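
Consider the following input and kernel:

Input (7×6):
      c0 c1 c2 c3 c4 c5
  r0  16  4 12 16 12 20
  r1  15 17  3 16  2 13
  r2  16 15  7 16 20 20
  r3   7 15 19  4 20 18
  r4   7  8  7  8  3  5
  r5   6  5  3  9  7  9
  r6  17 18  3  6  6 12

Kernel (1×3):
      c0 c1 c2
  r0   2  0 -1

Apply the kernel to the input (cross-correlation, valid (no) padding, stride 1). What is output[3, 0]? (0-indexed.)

-5

The receptive field on the input at this output position is [7 15 19]. Elementwise product with the kernel and sum: 7·2 + 19·-1.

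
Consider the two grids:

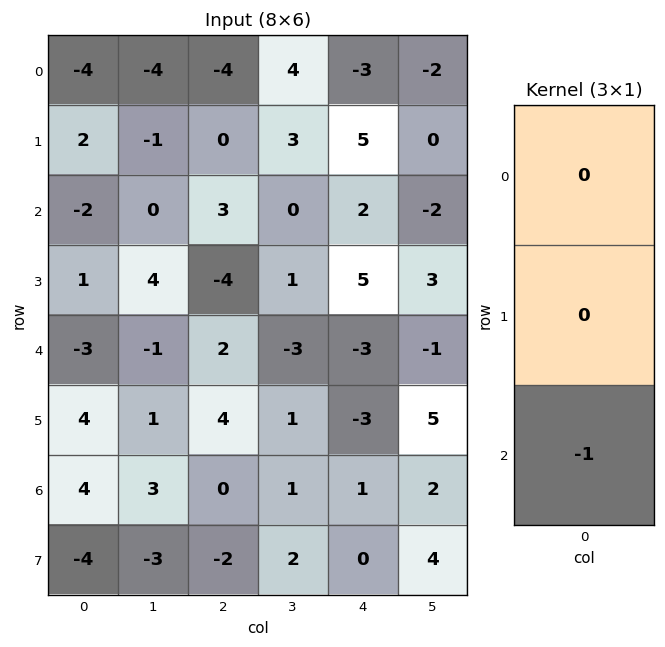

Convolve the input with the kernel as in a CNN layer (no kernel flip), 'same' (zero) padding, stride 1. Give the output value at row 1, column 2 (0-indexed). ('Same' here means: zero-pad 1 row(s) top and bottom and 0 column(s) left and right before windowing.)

-3

The receptive field on the zero-padded input at this output position is [-4 / 0 / 3]. Elementwise product with the kernel and sum: 3·-1.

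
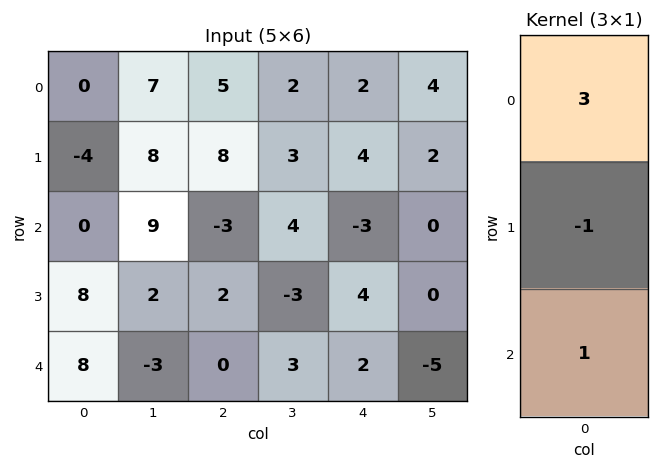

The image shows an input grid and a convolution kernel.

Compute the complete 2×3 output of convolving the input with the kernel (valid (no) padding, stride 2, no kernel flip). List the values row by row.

4 4 -1
0 -11 -11

Output[0,0]: The receptive field on the input at this output position is [0 / -4 / 0]. Elementwise product with the kernel and sum: 0·3 + -4·-1 + 0·1.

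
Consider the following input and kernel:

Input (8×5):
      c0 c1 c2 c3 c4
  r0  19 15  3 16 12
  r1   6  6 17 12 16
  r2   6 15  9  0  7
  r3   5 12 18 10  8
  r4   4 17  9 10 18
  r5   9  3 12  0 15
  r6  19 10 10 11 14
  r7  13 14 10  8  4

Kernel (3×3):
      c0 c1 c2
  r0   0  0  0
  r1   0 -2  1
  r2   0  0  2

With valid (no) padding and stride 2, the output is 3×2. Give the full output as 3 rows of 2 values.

23 6
12 24
26 43

Output[0,0]: The receptive field on the input at this output position is [19 15 3 / 6 6 17 / 6 15 9]. Elementwise product with the kernel and sum: 6·-2 + 17·1 + 9·2.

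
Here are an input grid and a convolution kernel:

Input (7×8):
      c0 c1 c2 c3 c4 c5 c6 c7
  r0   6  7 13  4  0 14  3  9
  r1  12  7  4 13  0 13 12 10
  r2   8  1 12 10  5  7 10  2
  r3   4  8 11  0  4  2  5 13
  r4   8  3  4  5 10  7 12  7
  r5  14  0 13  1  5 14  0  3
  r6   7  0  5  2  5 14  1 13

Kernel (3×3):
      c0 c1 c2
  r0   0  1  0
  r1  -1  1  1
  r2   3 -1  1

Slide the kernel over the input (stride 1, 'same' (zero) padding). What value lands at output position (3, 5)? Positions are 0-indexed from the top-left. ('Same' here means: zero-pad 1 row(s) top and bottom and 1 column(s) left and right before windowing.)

45

The receptive field on the zero-padded input at this output position is [5 7 10 / 4 2 5 / 10 7 12]. Elementwise product with the kernel and sum: 7·1 + 4·-1 + 2·1 + 5·1 + 10·3 + 7·-1 + 12·1.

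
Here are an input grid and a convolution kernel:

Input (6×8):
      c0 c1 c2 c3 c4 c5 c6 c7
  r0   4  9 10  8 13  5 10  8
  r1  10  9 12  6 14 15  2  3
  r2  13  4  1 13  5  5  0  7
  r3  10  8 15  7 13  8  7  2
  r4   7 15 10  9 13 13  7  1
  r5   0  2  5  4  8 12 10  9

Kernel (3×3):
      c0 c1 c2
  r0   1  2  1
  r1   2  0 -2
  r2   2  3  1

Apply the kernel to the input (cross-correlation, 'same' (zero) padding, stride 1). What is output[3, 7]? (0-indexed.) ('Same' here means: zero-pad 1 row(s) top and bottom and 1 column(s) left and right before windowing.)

45

The receptive field on the zero-padded input at this output position is [0 7 0 / 7 2 0 / 7 1 0]. Elementwise product with the kernel and sum: 0·1 + 7·2 + 0·1 + 7·2 + 0·-2 + 7·2 + 1·3 + 0·1.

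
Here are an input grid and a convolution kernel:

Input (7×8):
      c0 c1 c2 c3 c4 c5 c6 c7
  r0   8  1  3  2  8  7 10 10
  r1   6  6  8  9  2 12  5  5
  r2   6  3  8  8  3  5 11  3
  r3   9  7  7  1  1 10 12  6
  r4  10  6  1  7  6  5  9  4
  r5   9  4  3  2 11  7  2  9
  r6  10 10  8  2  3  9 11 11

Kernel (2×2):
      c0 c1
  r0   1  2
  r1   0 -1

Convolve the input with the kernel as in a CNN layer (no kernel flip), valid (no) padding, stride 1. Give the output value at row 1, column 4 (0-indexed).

21

The receptive field on the input at this output position is [2 12 / 3 5]. Elementwise product with the kernel and sum: 2·1 + 12·2 + 5·-1.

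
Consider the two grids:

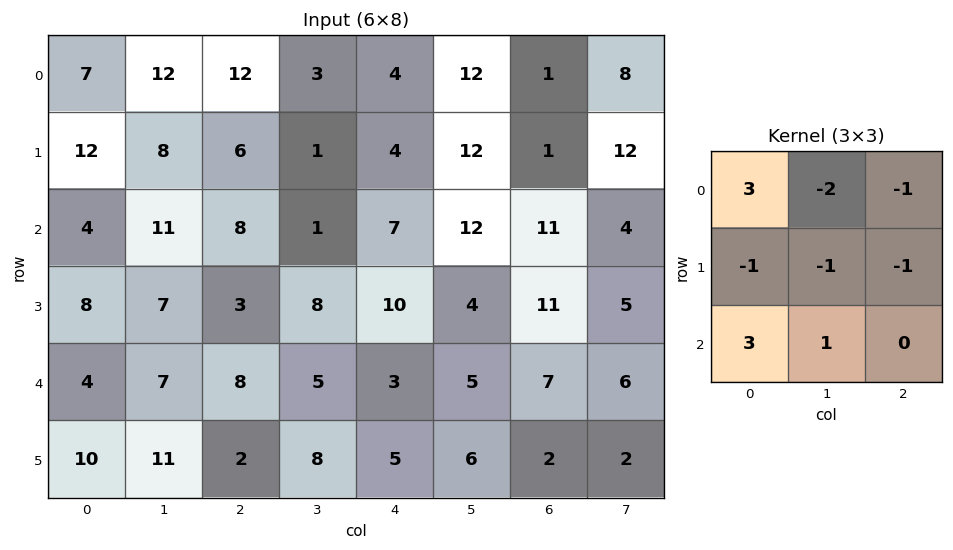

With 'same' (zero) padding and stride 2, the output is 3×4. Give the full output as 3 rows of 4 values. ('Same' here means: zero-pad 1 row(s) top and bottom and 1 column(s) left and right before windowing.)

Output[0,0]: The receptive field on the zero-padded input at this output position is [0 0 0 / 0 7 12 / 0 12 8]. Elementwise product with the kernel and sum: 0·3 + 0·-2 + 0·-1 + 0·-1 + 7·-1 + 12·-1 + 0·3 + 12·1.
Output[0,1]: The receptive field on the zero-padded input at this output position is [0 0 0 / 12 12 3 / 8 6 1]. Elementwise product with the kernel and sum: 0·3 + 0·-2 + 0·-1 + 12·-1 + 12·-1 + 3·-1 + 8·3 + 6·1.

-7 3 -12 16
-39 15 -3 18
-24 22 16 -13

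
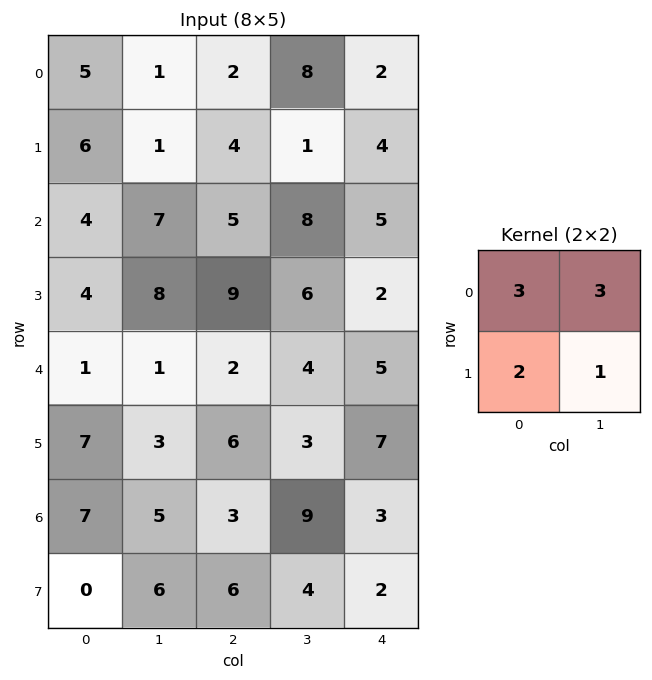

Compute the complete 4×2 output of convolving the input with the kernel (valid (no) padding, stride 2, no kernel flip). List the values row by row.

31 39
49 63
23 33
42 52

Output[0,0]: The receptive field on the input at this output position is [5 1 / 6 1]. Elementwise product with the kernel and sum: 5·3 + 1·3 + 6·2 + 1·1.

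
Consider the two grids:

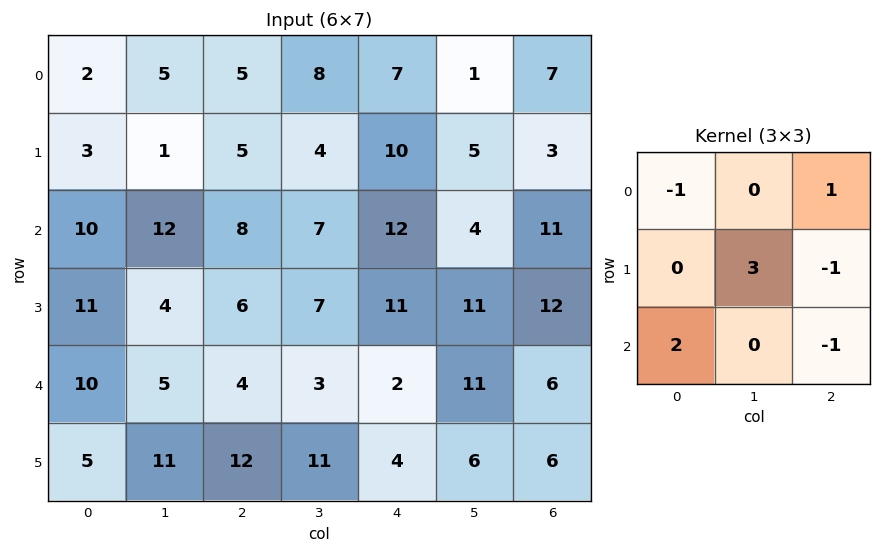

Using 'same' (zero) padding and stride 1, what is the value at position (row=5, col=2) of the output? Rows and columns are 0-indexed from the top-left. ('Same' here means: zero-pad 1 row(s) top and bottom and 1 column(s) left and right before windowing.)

The receptive field on the zero-padded input at this output position is [5 4 3 / 11 12 11 / 0 0 0]. Elementwise product with the kernel and sum: 5·-1 + 3·1 + 12·3 + 11·-1 + 0·2 + 0·-1.

23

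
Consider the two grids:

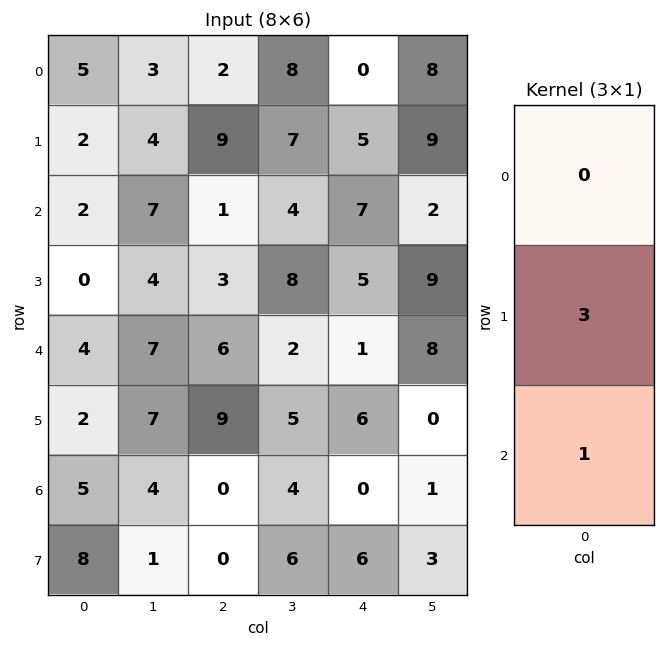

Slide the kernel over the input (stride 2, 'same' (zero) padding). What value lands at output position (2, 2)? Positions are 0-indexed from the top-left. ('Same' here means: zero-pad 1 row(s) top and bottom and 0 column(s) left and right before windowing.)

9

The receptive field on the zero-padded input at this output position is [5 / 1 / 6]. Elementwise product with the kernel and sum: 1·3 + 6·1.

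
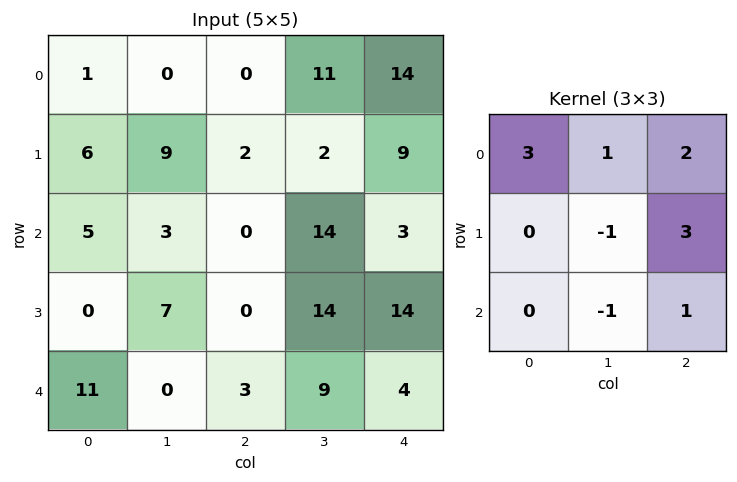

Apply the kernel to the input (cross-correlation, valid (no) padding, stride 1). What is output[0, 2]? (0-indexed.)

53

The receptive field on the input at this output position is [0 11 14 / 2 2 9 / 0 14 3]. Elementwise product with the kernel and sum: 0·3 + 11·1 + 14·2 + 2·-1 + 9·3 + 14·-1 + 3·1.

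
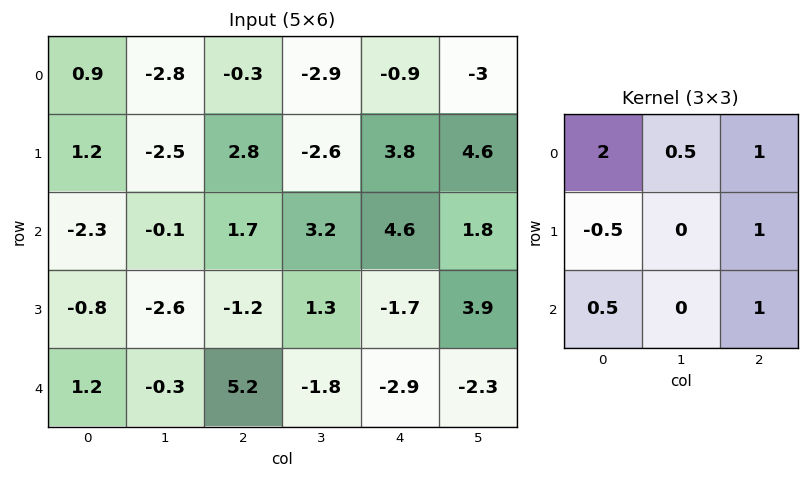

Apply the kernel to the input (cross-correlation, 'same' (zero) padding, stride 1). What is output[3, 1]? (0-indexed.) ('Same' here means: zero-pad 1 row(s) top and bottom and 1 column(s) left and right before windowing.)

The receptive field on the zero-padded input at this output position is [-2.3 -0.1 1.7 / -0.8 -2.6 -1.2 / 1.2 -0.3 5.2]. Elementwise product with the kernel and sum: -2.3·2 + -0.1·0.5 + 1.7·1 + -0.8·-0.5 + -1.2·1 + 1.2·0.5 + 5.2·1.

2.05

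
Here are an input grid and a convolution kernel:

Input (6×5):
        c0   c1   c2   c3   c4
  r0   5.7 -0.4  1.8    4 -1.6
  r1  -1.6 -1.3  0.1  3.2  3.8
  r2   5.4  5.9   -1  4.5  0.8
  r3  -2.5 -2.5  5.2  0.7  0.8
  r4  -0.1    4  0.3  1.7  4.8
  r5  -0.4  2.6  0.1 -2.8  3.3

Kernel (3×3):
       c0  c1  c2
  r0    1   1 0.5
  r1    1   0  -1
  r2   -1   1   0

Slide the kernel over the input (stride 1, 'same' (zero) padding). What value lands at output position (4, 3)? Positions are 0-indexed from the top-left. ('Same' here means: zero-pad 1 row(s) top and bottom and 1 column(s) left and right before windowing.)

-1.1

The receptive field on the zero-padded input at this output position is [5.2 0.7 0.8 / 0.3 1.7 4.8 / 0.1 -2.8 3.3]. Elementwise product with the kernel and sum: 5.2·1 + 0.7·1 + 0.8·0.5 + 0.3·1 + 4.8·-1 + 0.1·-1 + -2.8·1.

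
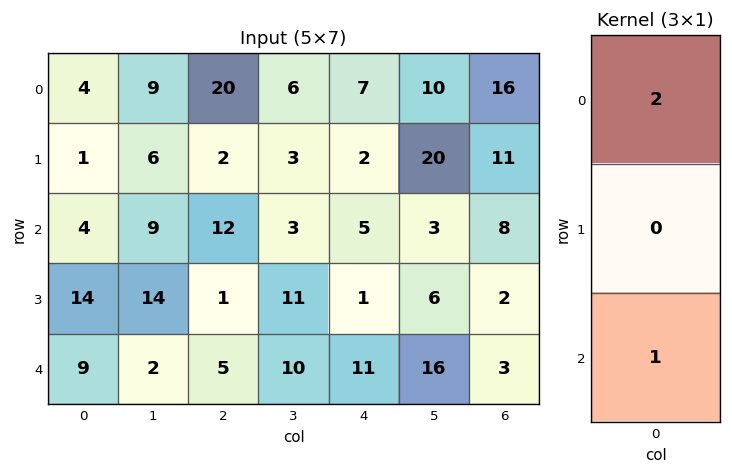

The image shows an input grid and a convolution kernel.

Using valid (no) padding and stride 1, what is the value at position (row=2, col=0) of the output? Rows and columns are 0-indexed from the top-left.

17

The receptive field on the input at this output position is [4 / 14 / 9]. Elementwise product with the kernel and sum: 4·2 + 9·1.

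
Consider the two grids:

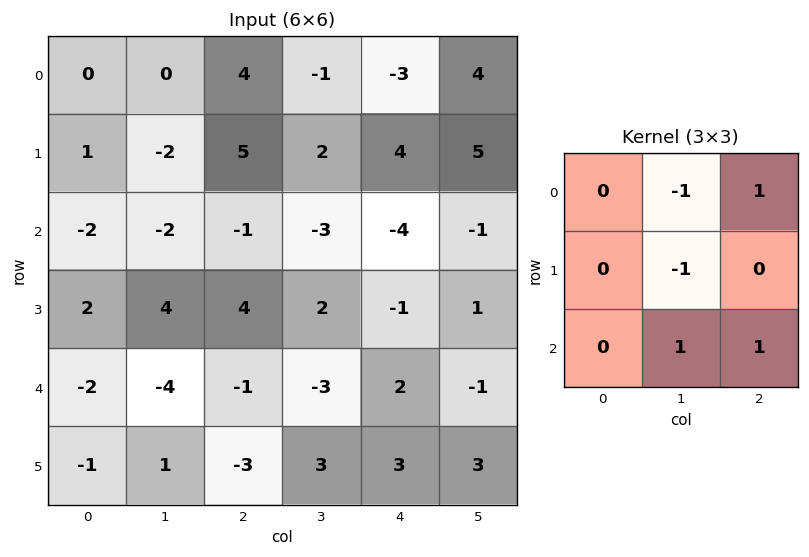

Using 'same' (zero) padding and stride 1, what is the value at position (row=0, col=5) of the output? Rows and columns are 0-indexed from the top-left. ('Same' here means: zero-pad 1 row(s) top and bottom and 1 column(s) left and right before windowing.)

1

The receptive field on the zero-padded input at this output position is [0 0 0 / -3 4 0 / 4 5 0]. Elementwise product with the kernel and sum: 0·-1 + 0·1 + 4·-1 + 5·1 + 0·1.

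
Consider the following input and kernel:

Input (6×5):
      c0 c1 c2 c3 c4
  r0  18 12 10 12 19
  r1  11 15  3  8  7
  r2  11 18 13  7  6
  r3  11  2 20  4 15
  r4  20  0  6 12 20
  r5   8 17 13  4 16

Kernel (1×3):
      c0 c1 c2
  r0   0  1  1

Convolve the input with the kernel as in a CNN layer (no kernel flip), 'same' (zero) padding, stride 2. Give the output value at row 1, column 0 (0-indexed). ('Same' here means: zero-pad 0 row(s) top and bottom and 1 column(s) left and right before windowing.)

29

The receptive field on the zero-padded input at this output position is [0 11 18]. Elementwise product with the kernel and sum: 11·1 + 18·1.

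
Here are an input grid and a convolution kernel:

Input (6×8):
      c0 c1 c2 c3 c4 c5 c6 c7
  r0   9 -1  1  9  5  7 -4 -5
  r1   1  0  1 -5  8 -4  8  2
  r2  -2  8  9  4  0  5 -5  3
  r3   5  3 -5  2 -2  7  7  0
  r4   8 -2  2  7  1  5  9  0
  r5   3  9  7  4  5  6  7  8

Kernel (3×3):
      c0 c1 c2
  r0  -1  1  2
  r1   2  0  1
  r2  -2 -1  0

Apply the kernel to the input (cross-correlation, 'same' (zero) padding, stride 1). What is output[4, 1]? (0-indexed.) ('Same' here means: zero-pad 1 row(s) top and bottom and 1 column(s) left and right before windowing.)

-9

The receptive field on the zero-padded input at this output position is [5 3 -5 / 8 -2 2 / 3 9 7]. Elementwise product with the kernel and sum: 5·-1 + 3·1 + -5·2 + 8·2 + 2·1 + 3·-2 + 9·-1.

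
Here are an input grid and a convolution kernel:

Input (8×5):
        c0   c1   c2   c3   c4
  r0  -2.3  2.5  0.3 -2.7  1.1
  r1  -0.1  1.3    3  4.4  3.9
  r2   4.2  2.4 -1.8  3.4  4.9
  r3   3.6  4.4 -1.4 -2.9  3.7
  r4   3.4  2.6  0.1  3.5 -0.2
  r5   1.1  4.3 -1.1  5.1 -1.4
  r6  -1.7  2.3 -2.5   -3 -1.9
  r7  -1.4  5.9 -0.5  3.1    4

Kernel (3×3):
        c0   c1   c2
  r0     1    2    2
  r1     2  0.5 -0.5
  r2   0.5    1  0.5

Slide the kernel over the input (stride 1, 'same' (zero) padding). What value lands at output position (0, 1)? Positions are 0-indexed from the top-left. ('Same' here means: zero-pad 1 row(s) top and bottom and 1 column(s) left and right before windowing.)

The receptive field on the zero-padded input at this output position is [0 0 0 / -2.3 2.5 0.3 / -0.1 1.3 3]. Elementwise product with the kernel and sum: 0·1 + 0·2 + 0·2 + -2.3·2 + 2.5·0.5 + 0.3·-0.5 + -0.1·0.5 + 1.3·1 + 3·0.5.

-0.75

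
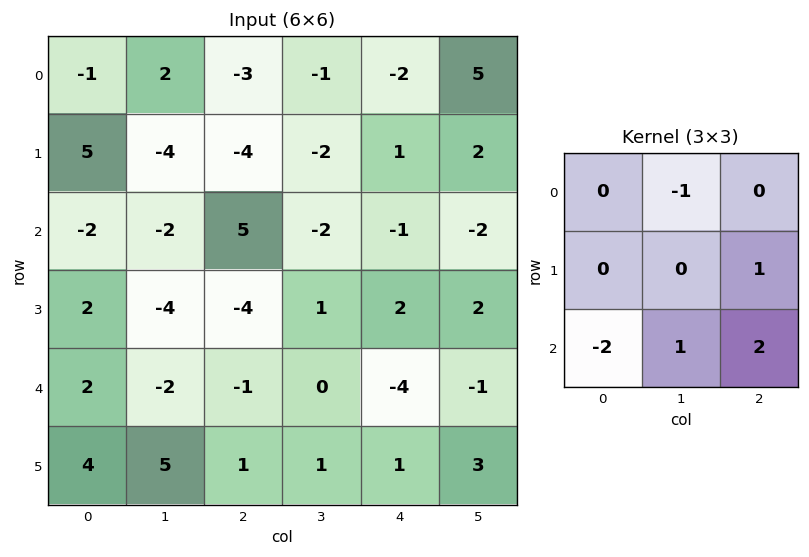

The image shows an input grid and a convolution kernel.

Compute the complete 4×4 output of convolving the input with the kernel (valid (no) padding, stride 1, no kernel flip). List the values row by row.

6 6 -12 3
-7 8 14 1
-10 -1 -2 -3
2 -3 -4 2

Output[0,0]: The receptive field on the input at this output position is [-1 2 -3 / 5 -4 -4 / -2 -2 5]. Elementwise product with the kernel and sum: 2·-1 + -4·1 + -2·-2 + -2·1 + 5·2.
Output[0,1]: The receptive field on the input at this output position is [2 -3 -1 / -4 -4 -2 / -2 5 -2]. Elementwise product with the kernel and sum: -3·-1 + -2·1 + -2·-2 + 5·1 + -2·2.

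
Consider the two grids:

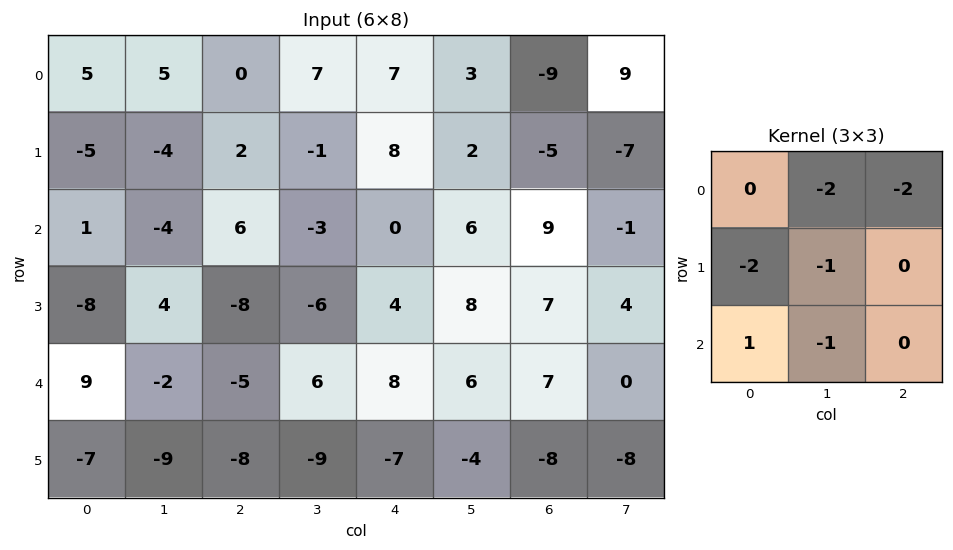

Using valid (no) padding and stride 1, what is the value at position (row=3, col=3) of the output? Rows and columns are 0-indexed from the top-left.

The receptive field on the input at this output position is [-6 4 8 / 6 8 6 / -9 -7 -4]. Elementwise product with the kernel and sum: 4·-2 + 8·-2 + 6·-2 + 8·-1 + -9·1 + -7·-1.

-46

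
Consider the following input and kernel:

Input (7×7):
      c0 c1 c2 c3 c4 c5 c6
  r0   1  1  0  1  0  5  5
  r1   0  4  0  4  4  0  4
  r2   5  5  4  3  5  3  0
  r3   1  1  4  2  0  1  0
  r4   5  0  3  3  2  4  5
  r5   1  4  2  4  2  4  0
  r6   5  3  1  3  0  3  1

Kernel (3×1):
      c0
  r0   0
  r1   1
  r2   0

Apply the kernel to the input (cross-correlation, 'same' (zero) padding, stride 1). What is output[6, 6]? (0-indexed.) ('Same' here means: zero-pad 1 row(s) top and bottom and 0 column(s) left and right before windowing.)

The receptive field on the zero-padded input at this output position is [0 / 1 / 0]. Elementwise product with the kernel and sum: 1·1.

1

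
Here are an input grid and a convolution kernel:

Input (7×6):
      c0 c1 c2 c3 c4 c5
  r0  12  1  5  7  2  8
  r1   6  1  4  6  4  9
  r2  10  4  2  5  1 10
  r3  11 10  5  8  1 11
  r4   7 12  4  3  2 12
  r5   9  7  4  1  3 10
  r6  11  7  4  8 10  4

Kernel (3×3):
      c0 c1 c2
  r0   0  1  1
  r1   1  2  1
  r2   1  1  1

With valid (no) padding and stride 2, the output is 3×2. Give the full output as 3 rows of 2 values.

34 37
65 37
65 36

Output[0,0]: The receptive field on the input at this output position is [12 1 5 / 6 1 4 / 10 4 2]. Elementwise product with the kernel and sum: 1·1 + 5·1 + 6·1 + 1·2 + 4·1 + 10·1 + 4·1 + 2·1.
Output[0,1]: The receptive field on the input at this output position is [5 7 2 / 4 6 4 / 2 5 1]. Elementwise product with the kernel and sum: 7·1 + 2·1 + 4·1 + 6·2 + 4·1 + 2·1 + 5·1 + 1·1.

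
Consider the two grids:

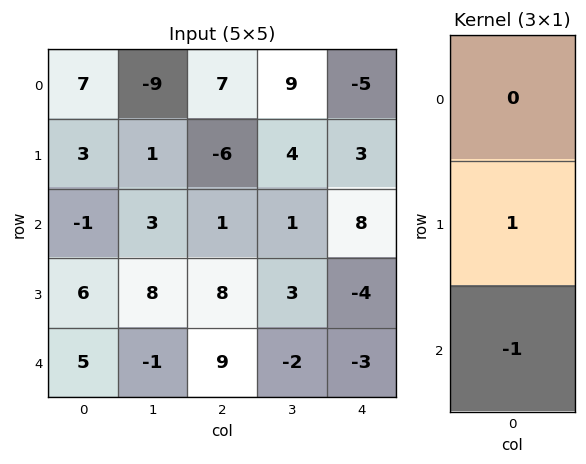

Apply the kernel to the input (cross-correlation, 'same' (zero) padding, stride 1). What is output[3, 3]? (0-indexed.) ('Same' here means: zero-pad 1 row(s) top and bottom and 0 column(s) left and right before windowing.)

5

The receptive field on the zero-padded input at this output position is [1 / 3 / -2]. Elementwise product with the kernel and sum: 3·1 + -2·-1.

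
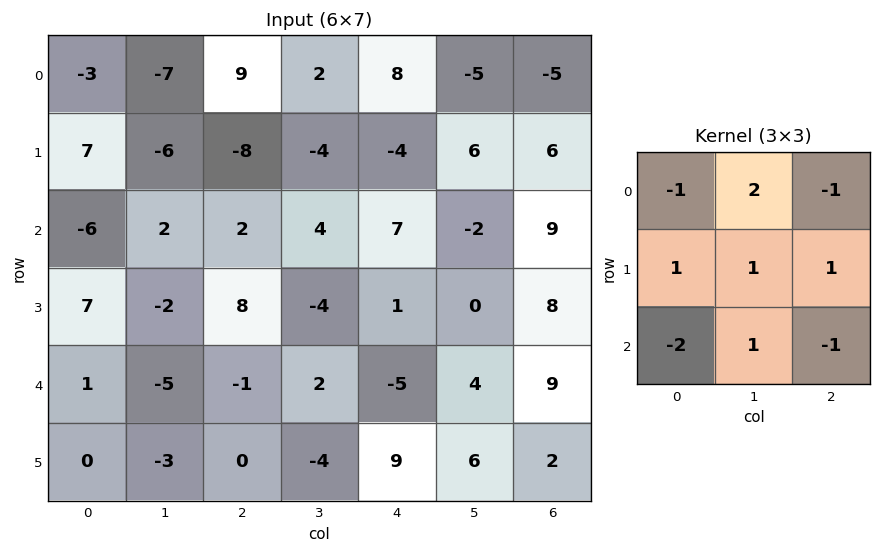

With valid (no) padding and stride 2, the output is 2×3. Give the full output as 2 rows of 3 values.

Output[0,0]: The receptive field on the input at this output position is [-3 -7 9 / 7 -6 -8 / -6 2 2]. Elementwise product with the kernel and sum: -3·-1 + -7·2 + 9·-1 + 7·1 + -6·1 + -8·1 + -6·-2 + 2·1 + 2·-1.
Output[0,1]: The receptive field on the input at this output position is [9 2 8 / -8 -4 -4 / 2 4 7]. Elementwise product with the kernel and sum: 9·-1 + 2·2 + 8·-1 + -8·1 + -4·1 + -4·1 + 2·-2 + 4·1 + 7·-1.

-15 -36 -30
15 13 -6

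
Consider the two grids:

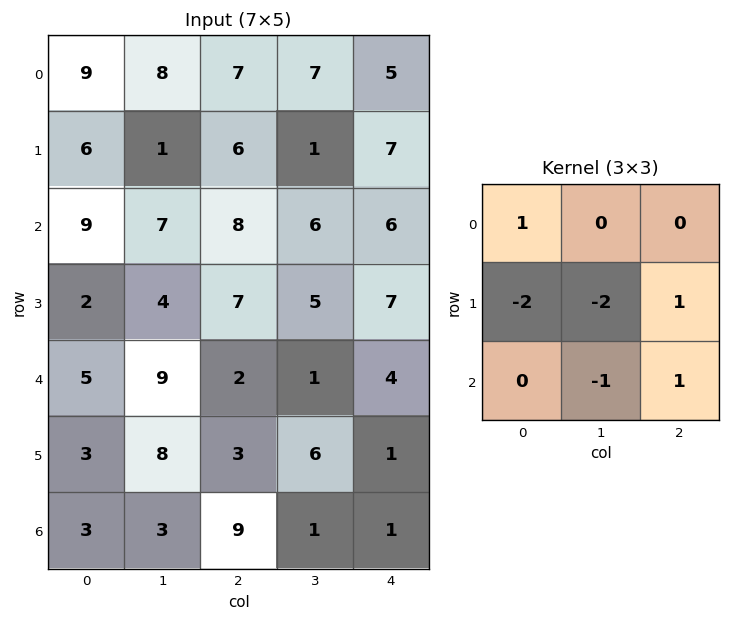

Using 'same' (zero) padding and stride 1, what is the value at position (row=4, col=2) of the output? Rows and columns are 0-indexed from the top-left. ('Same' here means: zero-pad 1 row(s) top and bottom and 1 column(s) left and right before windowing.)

-14

The receptive field on the zero-padded input at this output position is [4 7 5 / 9 2 1 / 8 3 6]. Elementwise product with the kernel and sum: 4·1 + 9·-2 + 2·-2 + 1·1 + 3·-1 + 6·1.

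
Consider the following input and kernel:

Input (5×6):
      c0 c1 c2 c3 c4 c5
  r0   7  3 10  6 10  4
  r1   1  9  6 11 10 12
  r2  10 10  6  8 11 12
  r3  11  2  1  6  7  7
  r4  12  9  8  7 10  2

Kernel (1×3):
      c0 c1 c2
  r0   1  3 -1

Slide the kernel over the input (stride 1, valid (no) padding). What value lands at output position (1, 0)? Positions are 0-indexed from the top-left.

22

The receptive field on the input at this output position is [1 9 6]. Elementwise product with the kernel and sum: 1·1 + 9·3 + 6·-1.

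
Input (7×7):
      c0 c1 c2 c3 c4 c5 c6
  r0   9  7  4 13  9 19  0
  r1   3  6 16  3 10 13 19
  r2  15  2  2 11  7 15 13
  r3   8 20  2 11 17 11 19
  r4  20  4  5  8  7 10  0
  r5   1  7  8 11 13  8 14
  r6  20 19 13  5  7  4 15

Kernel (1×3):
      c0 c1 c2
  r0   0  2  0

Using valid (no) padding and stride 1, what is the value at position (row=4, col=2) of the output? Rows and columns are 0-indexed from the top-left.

16

The receptive field on the input at this output position is [5 8 7]. Elementwise product with the kernel and sum: 8·2.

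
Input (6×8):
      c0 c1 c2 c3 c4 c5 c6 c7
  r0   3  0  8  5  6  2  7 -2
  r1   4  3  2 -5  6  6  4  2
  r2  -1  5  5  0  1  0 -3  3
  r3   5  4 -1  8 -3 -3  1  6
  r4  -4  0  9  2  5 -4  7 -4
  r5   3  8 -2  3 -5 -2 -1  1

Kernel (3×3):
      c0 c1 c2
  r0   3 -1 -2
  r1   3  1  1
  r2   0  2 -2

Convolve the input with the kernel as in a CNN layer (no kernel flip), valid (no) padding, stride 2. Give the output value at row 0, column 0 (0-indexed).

10

The receptive field on the input at this output position is [3 0 8 / 4 3 2 / -1 5 5]. Elementwise product with the kernel and sum: 3·3 + 0·-1 + 8·-2 + 4·3 + 3·1 + 2·1 + 5·2 + 5·-2.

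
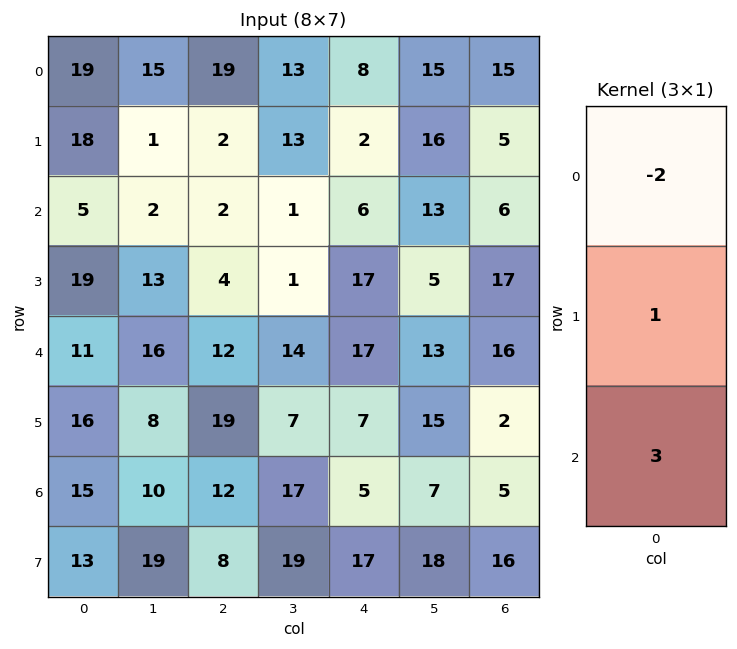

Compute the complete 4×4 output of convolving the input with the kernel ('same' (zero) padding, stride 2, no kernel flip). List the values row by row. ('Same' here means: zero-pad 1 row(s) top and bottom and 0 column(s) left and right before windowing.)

Output[0,0]: The receptive field on the zero-padded input at this output position is [0 / 19 / 18]. Elementwise product with the kernel and sum: 0·-2 + 19·1 + 18·3.
Output[0,1]: The receptive field on the zero-padded input at this output position is [0 / 19 / 2]. Elementwise product with the kernel and sum: 0·-2 + 19·1 + 2·3.

73 25 14 30
26 10 53 47
21 61 4 -12
22 -2 42 49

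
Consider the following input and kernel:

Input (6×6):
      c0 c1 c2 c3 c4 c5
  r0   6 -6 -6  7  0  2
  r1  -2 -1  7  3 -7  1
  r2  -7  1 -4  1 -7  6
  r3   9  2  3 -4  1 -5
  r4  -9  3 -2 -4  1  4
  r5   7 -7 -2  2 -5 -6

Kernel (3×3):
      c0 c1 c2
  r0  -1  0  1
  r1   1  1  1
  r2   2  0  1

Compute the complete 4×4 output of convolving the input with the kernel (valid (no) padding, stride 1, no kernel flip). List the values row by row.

Output[0,0]: The receptive field on the input at this output position is [6 -6 -6 / -2 -1 7 / -7 1 -4]. Elementwise product with the kernel and sum: 6·-1 + -6·1 + -2·1 + -1·1 + 7·1 + -7·2 + -4·1.

-26 25 -6 0
20 2 -17 -15
-3 3 -6 -7
-2 -21 -16 -2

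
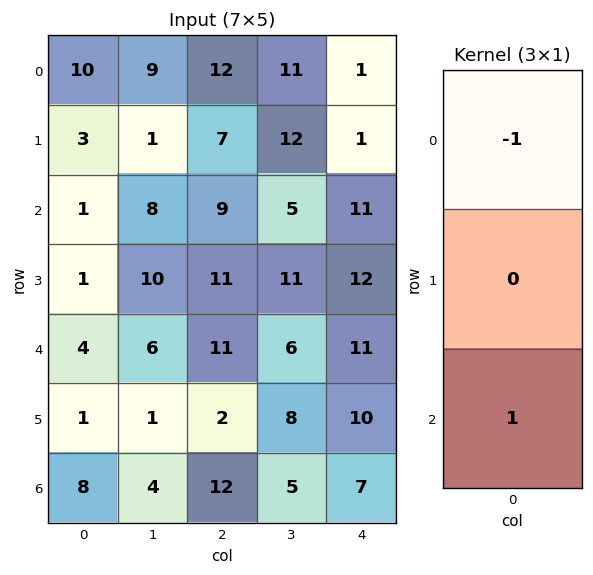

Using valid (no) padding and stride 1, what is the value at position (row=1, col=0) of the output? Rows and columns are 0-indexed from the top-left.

-2

The receptive field on the input at this output position is [3 / 1 / 1]. Elementwise product with the kernel and sum: 3·-1 + 1·1.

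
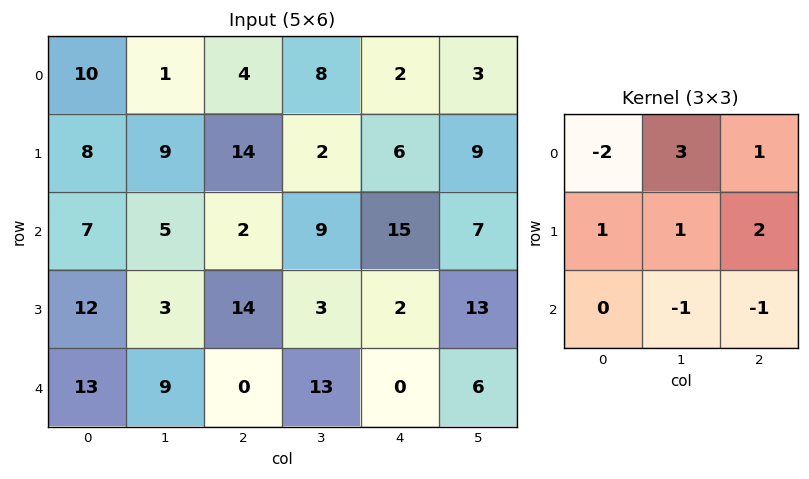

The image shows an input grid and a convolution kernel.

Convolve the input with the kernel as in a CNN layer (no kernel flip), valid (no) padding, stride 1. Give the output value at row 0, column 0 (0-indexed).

The receptive field on the input at this output position is [10 1 4 / 8 9 14 / 7 5 2]. Elementwise product with the kernel and sum: 10·-2 + 1·3 + 4·1 + 8·1 + 9·1 + 14·2 + 5·-1 + 2·-1.

25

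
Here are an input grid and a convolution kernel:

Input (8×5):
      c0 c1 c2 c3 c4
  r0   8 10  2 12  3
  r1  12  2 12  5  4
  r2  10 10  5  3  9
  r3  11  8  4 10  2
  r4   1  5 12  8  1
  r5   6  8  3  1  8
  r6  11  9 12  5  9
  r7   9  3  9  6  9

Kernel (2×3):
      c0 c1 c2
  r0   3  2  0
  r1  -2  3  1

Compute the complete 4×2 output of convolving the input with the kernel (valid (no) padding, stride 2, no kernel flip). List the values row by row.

38 25
56 45
28 57
51 55

Output[0,0]: The receptive field on the input at this output position is [8 10 2 / 12 2 12]. Elementwise product with the kernel and sum: 8·3 + 10·2 + 12·-2 + 2·3 + 12·1.
Output[0,1]: The receptive field on the input at this output position is [2 12 3 / 12 5 4]. Elementwise product with the kernel and sum: 2·3 + 12·2 + 12·-2 + 5·3 + 4·1.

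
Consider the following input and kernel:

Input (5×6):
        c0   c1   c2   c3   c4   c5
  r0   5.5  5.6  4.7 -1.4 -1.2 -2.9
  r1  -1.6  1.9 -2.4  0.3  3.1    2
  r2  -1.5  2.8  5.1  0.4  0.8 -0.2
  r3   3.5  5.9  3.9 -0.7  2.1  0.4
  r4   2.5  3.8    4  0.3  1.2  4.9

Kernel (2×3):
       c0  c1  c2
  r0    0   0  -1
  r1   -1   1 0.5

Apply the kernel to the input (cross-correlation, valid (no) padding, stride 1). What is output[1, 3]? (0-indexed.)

The receptive field on the input at this output position is [0.3 3.1 2 / 0.4 0.8 -0.2]. Elementwise product with the kernel and sum: 2·-1 + 0.4·-1 + 0.8·1 + -0.2·0.5.

-1.7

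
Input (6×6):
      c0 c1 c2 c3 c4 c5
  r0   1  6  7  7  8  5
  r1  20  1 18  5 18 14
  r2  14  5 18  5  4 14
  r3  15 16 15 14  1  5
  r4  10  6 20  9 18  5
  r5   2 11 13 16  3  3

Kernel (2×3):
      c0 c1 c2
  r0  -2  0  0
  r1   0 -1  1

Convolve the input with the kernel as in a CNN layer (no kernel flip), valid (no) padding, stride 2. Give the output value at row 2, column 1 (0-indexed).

-53

The receptive field on the input at this output position is [20 9 18 / 13 16 3]. Elementwise product with the kernel and sum: 20·-2 + 16·-1 + 3·1.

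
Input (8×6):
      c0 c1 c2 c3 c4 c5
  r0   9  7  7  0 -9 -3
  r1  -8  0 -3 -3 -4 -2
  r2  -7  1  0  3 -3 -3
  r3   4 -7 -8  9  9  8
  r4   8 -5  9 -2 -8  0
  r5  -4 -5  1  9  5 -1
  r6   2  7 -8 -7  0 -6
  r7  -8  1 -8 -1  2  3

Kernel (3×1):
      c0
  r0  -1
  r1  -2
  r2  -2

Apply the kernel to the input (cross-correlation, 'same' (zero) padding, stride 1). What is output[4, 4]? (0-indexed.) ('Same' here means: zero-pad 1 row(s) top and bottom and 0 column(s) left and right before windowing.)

The receptive field on the zero-padded input at this output position is [9 / -8 / 5]. Elementwise product with the kernel and sum: 9·-1 + -8·-2 + 5·-2.

-3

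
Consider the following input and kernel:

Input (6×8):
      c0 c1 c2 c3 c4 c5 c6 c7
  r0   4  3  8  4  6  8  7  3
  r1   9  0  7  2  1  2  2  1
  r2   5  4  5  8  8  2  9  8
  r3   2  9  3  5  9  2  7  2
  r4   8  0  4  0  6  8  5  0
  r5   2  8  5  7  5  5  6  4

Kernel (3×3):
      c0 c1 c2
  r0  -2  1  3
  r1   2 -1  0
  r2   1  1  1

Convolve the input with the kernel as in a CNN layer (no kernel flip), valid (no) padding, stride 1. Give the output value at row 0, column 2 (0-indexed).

39

The receptive field on the input at this output position is [8 4 6 / 7 2 1 / 5 8 8]. Elementwise product with the kernel and sum: 8·-2 + 4·1 + 6·3 + 7·2 + 2·-1 + 5·1 + 8·1 + 8·1.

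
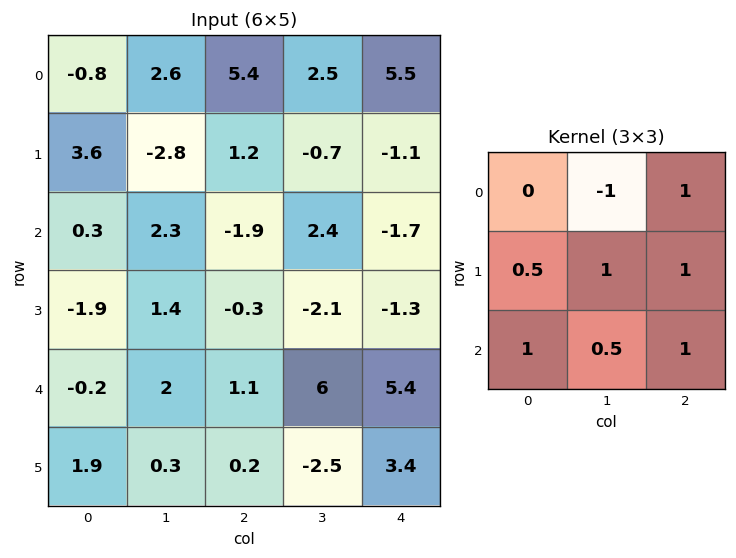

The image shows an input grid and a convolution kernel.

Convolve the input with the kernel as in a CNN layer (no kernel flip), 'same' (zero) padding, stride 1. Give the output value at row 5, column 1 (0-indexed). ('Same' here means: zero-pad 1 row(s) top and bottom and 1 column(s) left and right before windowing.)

The receptive field on the zero-padded input at this output position is [-0.2 2 1.1 / 1.9 0.3 0.2 / 0 0 0]. Elementwise product with the kernel and sum: 2·-1 + 1.1·1 + 1.9·0.5 + 0.3·1 + 0.2·1 + 0·1 + 0·0.5 + 0·1.

0.55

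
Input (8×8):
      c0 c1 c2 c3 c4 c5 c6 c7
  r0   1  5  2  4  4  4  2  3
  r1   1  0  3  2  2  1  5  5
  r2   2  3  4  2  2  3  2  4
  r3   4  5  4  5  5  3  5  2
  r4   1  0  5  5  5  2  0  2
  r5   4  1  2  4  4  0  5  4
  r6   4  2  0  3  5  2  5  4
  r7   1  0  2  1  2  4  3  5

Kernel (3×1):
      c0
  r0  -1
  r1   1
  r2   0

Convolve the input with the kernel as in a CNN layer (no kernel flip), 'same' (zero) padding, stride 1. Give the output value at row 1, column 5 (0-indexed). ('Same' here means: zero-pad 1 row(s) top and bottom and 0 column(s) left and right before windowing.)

The receptive field on the zero-padded input at this output position is [4 / 1 / 3]. Elementwise product with the kernel and sum: 4·-1 + 1·1.

-3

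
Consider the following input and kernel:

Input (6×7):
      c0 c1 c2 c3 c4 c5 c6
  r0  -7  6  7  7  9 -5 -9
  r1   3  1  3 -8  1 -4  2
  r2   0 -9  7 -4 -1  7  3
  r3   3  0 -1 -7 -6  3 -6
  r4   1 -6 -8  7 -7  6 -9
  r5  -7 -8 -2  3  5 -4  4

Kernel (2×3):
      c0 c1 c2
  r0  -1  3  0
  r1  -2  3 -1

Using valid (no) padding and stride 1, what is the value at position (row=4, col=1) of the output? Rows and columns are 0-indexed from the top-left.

-11

The receptive field on the input at this output position is [-6 -8 7 / -8 -2 3]. Elementwise product with the kernel and sum: -6·-1 + -8·3 + -8·-2 + -2·3 + 3·-1.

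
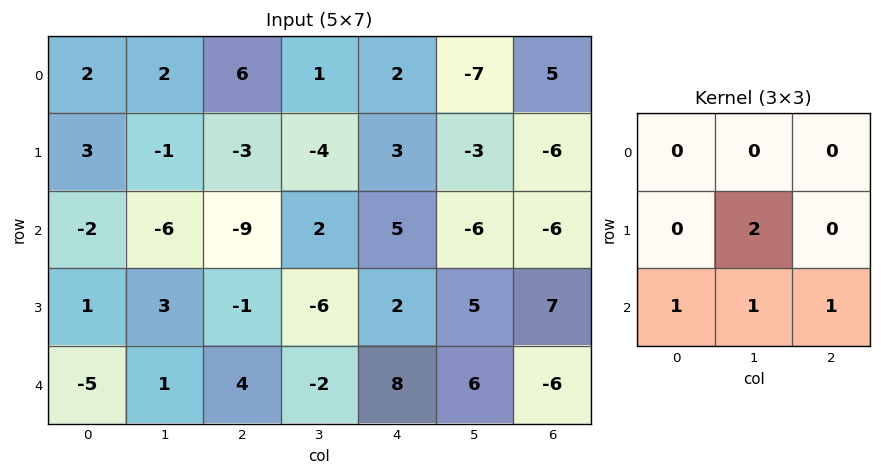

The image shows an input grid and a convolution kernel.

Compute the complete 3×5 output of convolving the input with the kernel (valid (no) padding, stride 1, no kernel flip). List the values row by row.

Output[0,0]: The receptive field on the input at this output position is [2 2 6 / 3 -1 -3 / -2 -6 -9]. Elementwise product with the kernel and sum: -1·2 + -2·1 + -6·1 + -9·1.
Output[0,1]: The receptive field on the input at this output position is [2 6 1 / -1 -3 -4 / -6 -9 2]. Elementwise product with the kernel and sum: -3·2 + -6·1 + -9·1 + 2·1.

-19 -19 -10 7 -13
-9 -22 -1 11 2
6 1 -2 16 18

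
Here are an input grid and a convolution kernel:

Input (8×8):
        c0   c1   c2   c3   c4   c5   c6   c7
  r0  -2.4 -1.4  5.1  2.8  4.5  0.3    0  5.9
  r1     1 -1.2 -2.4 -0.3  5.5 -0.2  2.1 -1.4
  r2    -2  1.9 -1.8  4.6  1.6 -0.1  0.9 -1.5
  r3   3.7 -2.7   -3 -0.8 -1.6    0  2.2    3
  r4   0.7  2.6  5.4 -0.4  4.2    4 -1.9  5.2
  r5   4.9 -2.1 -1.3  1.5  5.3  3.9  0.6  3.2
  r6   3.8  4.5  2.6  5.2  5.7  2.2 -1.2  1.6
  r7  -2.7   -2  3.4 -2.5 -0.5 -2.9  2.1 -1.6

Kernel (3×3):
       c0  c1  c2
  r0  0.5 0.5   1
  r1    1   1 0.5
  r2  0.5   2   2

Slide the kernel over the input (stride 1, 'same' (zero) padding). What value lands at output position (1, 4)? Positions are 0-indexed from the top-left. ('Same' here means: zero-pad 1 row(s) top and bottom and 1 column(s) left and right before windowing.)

The receptive field on the zero-padded input at this output position is [2.8 4.5 0.3 / -0.3 5.5 -0.2 / 4.6 1.6 -0.1]. Elementwise product with the kernel and sum: 2.8·0.5 + 4.5·0.5 + 0.3·1 + -0.3·1 + 5.5·1 + -0.2·0.5 + 4.6·0.5 + 1.6·2 + -0.1·2.

14.35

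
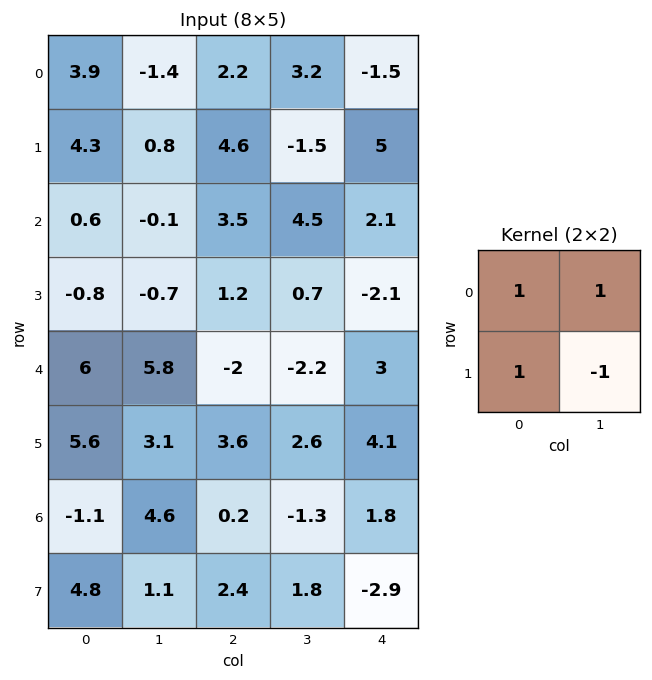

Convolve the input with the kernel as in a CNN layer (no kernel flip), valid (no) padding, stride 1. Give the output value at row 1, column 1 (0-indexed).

1.8

The receptive field on the input at this output position is [0.8 4.6 / -0.1 3.5]. Elementwise product with the kernel and sum: 0.8·1 + 4.6·1 + -0.1·1 + 3.5·-1.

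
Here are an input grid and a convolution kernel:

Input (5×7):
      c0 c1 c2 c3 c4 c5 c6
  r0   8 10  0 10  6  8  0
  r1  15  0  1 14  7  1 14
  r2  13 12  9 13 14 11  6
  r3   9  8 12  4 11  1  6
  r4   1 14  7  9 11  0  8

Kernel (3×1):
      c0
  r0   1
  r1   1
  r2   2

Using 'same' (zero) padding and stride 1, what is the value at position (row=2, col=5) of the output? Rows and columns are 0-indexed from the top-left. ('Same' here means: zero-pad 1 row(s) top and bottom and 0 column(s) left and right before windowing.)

14

The receptive field on the zero-padded input at this output position is [1 / 11 / 1]. Elementwise product with the kernel and sum: 1·1 + 11·1 + 1·2.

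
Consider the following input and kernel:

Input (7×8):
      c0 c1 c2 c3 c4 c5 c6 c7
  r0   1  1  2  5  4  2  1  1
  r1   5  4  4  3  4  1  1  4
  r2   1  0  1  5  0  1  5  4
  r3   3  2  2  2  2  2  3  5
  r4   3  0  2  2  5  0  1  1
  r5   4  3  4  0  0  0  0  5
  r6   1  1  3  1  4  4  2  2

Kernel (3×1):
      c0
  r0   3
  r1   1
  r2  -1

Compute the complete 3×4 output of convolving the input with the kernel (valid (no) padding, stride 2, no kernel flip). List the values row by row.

7 9 16 -1
3 3 -3 17
12 7 11 1

Output[0,0]: The receptive field on the input at this output position is [1 / 5 / 1]. Elementwise product with the kernel and sum: 1·3 + 5·1 + 1·-1.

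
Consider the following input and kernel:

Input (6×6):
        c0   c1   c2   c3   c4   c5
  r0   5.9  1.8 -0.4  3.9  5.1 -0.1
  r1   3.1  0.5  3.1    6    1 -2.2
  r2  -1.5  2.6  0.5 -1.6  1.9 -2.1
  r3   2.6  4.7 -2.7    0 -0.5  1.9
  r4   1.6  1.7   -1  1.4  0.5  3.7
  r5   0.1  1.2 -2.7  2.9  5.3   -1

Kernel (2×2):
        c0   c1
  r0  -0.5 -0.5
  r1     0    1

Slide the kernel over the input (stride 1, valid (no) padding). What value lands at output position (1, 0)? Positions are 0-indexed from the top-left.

0.8

The receptive field on the input at this output position is [3.1 0.5 / -1.5 2.6]. Elementwise product with the kernel and sum: 3.1·-0.5 + 0.5·-0.5 + 2.6·1.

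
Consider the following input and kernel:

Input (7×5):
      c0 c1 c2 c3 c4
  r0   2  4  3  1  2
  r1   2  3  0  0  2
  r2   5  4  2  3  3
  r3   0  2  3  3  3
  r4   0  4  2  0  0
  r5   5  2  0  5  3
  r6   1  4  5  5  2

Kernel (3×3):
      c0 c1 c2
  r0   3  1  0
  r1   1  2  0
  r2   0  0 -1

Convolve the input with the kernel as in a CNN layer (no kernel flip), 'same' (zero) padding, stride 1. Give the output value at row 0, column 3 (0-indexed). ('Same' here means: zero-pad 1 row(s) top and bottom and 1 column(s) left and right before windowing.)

3

The receptive field on the zero-padded input at this output position is [0 0 0 / 3 1 2 / 0 0 2]. Elementwise product with the kernel and sum: 0·3 + 0·1 + 3·1 + 1·2 + 2·-1.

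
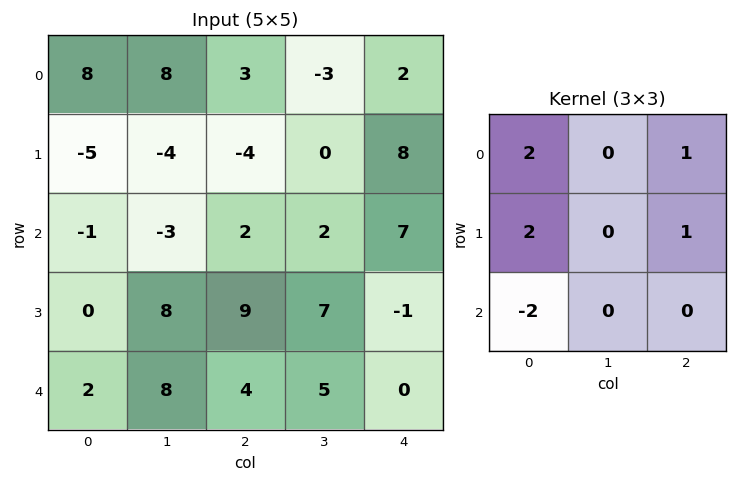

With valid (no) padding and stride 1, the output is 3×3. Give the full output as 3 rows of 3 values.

7 11 4
-14 -28 -7
5 3 20

Output[0,0]: The receptive field on the input at this output position is [8 8 3 / -5 -4 -4 / -1 -3 2]. Elementwise product with the kernel and sum: 8·2 + 3·1 + -5·2 + -4·1 + -1·-2.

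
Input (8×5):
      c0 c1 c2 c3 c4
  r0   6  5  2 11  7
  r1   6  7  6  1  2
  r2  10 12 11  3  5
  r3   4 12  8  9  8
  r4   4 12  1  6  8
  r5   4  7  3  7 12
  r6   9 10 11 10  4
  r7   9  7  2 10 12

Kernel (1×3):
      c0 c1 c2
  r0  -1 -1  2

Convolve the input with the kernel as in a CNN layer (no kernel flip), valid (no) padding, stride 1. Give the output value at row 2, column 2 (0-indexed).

The receptive field on the input at this output position is [11 3 5]. Elementwise product with the kernel and sum: 11·-1 + 3·-1 + 5·2.

-4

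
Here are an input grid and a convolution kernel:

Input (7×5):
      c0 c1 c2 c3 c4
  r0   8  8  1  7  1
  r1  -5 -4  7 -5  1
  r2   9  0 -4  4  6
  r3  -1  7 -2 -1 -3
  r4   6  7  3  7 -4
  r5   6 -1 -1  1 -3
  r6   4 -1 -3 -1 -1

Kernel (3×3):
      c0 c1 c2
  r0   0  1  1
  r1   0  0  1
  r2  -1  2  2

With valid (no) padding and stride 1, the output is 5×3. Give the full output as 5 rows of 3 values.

Output[0,0]: The receptive field on the input at this output position is [8 8 1 / -5 -4 7 / 9 0 -4]. Elementwise product with the kernel and sum: 8·1 + 1·1 + 7·1 + 9·-1 + 0·2 + -4·2.
Output[0,1]: The receptive field on the input at this output position is [8 1 7 / -4 7 -5 / 0 -4 4]. Elementwise product with the kernel and sum: 1·1 + 7·1 + -5·1 + 0·-1 + -4·2 + 4·2.

-1 3 33
10 -7 -4
8 12 10
-2 5 -11
-3 4 -1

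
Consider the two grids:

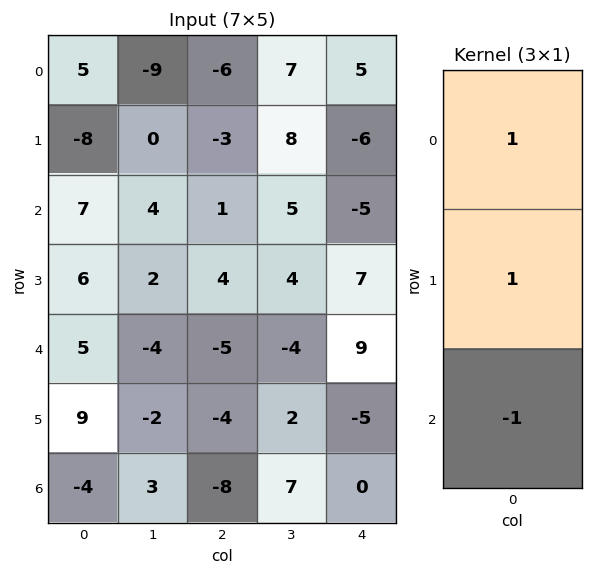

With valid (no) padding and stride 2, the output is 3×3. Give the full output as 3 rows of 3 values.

-10 -10 4
8 10 -7
18 -1 4

Output[0,0]: The receptive field on the input at this output position is [5 / -8 / 7]. Elementwise product with the kernel and sum: 5·1 + -8·1 + 7·-1.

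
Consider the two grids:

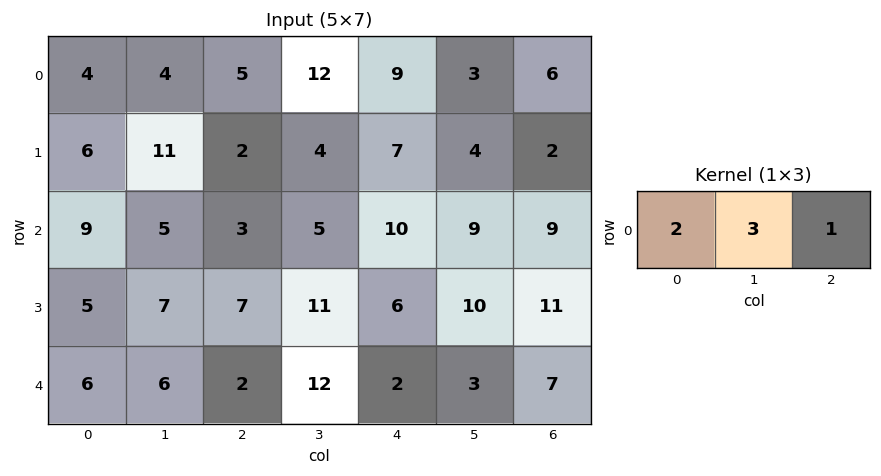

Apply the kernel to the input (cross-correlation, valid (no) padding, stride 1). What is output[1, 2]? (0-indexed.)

23

The receptive field on the input at this output position is [2 4 7]. Elementwise product with the kernel and sum: 2·2 + 4·3 + 7·1.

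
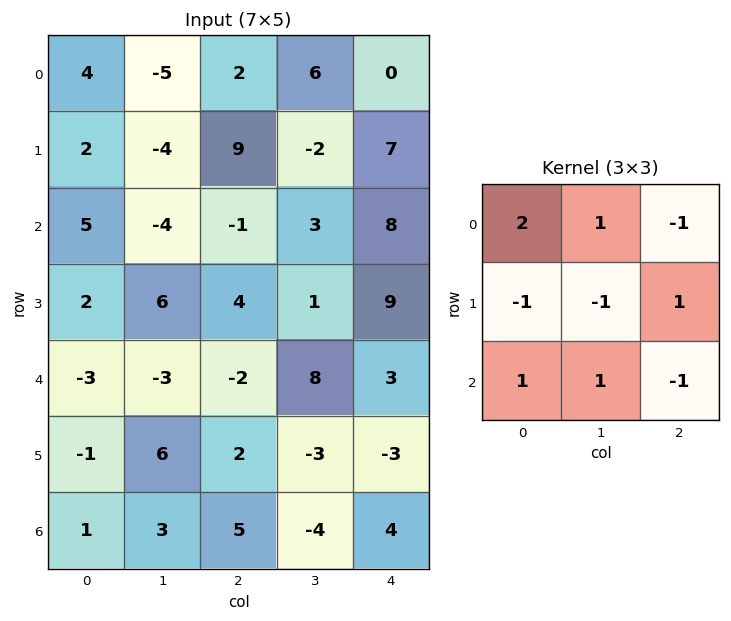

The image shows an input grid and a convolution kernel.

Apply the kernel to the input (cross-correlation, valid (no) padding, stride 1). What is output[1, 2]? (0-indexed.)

The receptive field on the input at this output position is [9 -2 7 / -1 3 8 / 4 1 9]. Elementwise product with the kernel and sum: 9·2 + -2·1 + 7·-1 + -1·-1 + 3·-1 + 8·1 + 4·1 + 1·1 + 9·-1.

11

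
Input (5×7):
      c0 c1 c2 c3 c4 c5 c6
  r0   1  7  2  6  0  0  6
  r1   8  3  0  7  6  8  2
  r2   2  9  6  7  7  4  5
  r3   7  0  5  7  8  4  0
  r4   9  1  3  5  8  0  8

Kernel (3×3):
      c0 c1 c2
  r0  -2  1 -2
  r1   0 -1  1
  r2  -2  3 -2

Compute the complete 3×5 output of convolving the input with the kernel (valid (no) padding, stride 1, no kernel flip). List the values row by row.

Output[0,0]: The receptive field on the input at this output position is [1 7 2 / 8 3 0 / 2 9 6]. Elementwise product with the kernel and sum: 1·-2 + 7·1 + 2·-2 + 3·-1 + 0·1 + 2·-2 + 9·3 + 6·-2.
Output[0,1]: The receptive field on the input at this output position is [7 2 6 / 3 0 7 / 9 6 7]. Elementwise product with the kernel and sum: 7·-2 + 2·1 + 6·-2 + 0·-1 + 7·1 + 9·-2 + 6·3 + 7·-2.

9 -31 -4 -11 -30
-40 -18 -10 -25 -11
-23 -27 -25 -5 -56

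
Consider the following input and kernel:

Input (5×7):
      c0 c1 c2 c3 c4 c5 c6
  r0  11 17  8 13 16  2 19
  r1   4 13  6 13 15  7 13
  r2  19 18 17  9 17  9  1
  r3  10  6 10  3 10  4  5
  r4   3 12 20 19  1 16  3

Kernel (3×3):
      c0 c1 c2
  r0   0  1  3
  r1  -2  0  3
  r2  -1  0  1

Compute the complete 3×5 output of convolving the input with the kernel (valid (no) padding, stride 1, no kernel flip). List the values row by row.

Output[0,0]: The receptive field on the input at this output position is [11 17 8 / 4 13 6 / 19 18 17]. Elementwise product with the kernel and sum: 17·1 + 8·3 + 4·-2 + 6·3 + 19·-1 + 17·1.
Output[0,1]: The receptive field on the input at this output position is [17 8 13 / 13 6 13 / 18 17 9]. Elementwise product with the kernel and sum: 8·1 + 13·3 + 13·-2 + 13·3 + 18·-1 + 9·1.

49 51 94 17 52
44 33 75 46 10
96 48 51 47 9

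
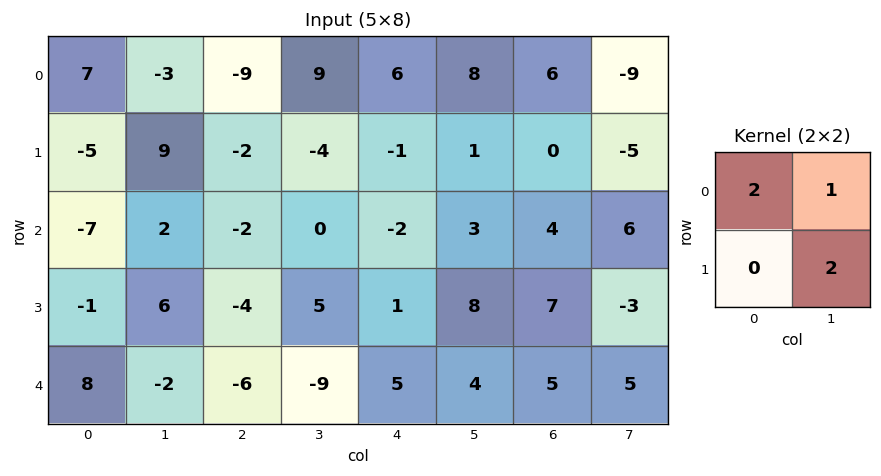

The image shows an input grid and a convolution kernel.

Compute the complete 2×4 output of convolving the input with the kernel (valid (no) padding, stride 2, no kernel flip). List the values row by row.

Output[0,0]: The receptive field on the input at this output position is [7 -3 / -5 9]. Elementwise product with the kernel and sum: 7·2 + -3·1 + 9·2.

29 -17 22 -7
0 6 15 8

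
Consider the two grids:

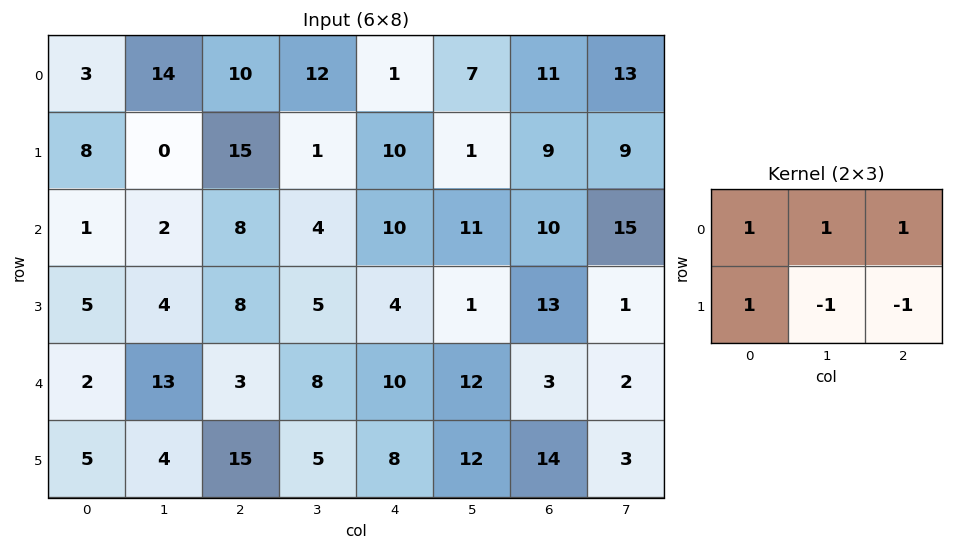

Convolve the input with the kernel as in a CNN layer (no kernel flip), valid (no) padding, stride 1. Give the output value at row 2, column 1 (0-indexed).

5

The receptive field on the input at this output position is [2 8 4 / 4 8 5]. Elementwise product with the kernel and sum: 2·1 + 8·1 + 4·1 + 4·1 + 8·-1 + 5·-1.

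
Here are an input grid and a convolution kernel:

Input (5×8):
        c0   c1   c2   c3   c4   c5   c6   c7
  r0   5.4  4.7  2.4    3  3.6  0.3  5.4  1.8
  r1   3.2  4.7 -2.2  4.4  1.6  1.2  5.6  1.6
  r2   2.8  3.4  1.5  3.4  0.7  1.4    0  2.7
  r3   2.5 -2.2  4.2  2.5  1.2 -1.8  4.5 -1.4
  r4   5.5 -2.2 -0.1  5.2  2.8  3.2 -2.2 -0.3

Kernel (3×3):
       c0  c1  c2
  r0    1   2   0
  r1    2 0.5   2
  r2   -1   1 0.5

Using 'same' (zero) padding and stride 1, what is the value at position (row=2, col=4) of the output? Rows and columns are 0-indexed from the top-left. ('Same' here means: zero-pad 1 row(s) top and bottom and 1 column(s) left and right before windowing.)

15.35

The receptive field on the zero-padded input at this output position is [4.4 1.6 1.2 / 3.4 0.7 1.4 / 2.5 1.2 -1.8]. Elementwise product with the kernel and sum: 4.4·1 + 1.6·2 + 3.4·2 + 0.7·0.5 + 1.4·2 + 2.5·-1 + 1.2·1 + -1.8·0.5.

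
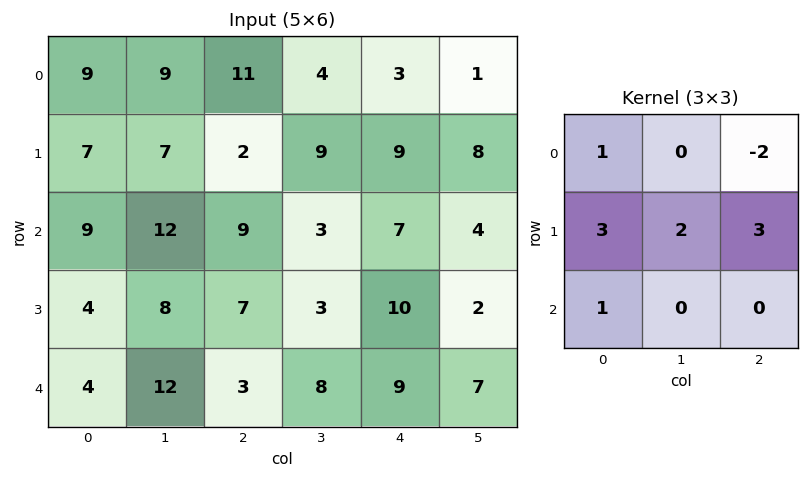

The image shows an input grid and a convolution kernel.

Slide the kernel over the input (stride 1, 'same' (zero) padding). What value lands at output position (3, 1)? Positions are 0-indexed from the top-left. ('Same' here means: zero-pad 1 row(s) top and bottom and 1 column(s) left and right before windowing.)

44

The receptive field on the zero-padded input at this output position is [9 12 9 / 4 8 7 / 4 12 3]. Elementwise product with the kernel and sum: 9·1 + 9·-2 + 4·3 + 8·2 + 7·3 + 4·1.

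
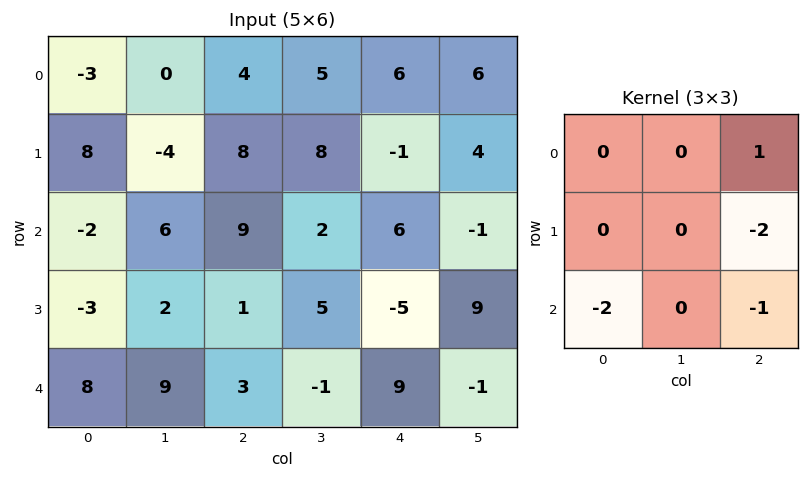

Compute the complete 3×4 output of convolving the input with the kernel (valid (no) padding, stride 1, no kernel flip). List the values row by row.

Output[0,0]: The receptive field on the input at this output position is [-3 0 4 / 8 -4 8 / -2 6 9]. Elementwise product with the kernel and sum: 4·1 + 8·-2 + -2·-2 + 9·-1.

-17 -25 -16 -5
-5 -5 -10 -13
-12 -25 1 -16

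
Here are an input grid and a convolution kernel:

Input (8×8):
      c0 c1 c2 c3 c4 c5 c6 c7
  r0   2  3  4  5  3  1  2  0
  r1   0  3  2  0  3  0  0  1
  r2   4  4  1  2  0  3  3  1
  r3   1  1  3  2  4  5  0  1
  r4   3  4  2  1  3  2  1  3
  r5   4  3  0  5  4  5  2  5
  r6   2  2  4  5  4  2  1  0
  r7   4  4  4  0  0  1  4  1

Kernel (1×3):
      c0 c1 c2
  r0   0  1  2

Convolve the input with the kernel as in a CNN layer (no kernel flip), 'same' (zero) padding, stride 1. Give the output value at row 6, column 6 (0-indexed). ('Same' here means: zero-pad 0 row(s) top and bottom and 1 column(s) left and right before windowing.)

1

The receptive field on the zero-padded input at this output position is [2 1 0]. Elementwise product with the kernel and sum: 1·1 + 0·2.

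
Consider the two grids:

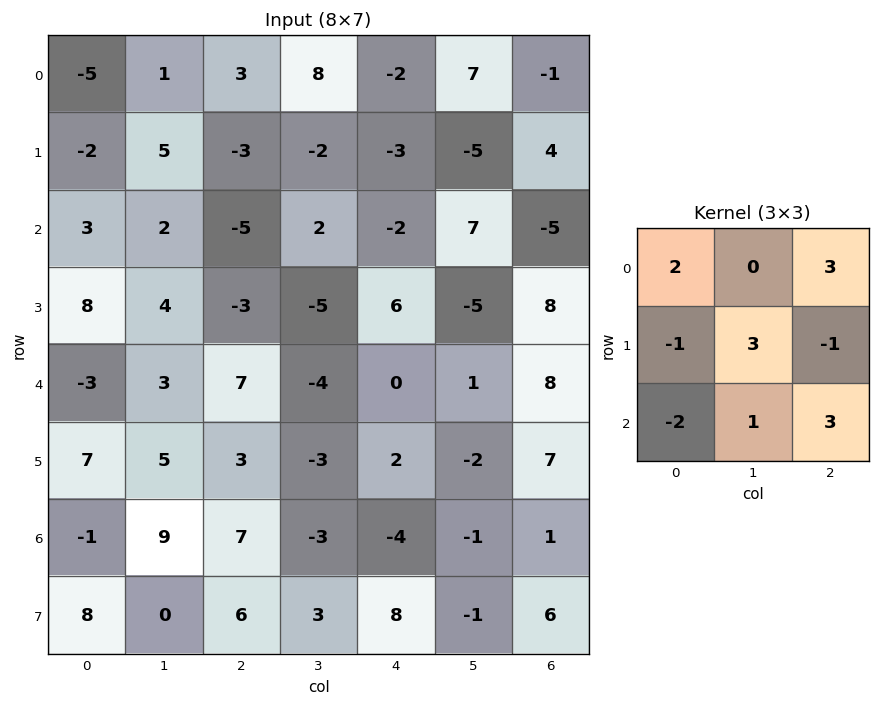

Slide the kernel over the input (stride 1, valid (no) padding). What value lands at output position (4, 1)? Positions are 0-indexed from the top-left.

The receptive field on the input at this output position is [3 7 -4 / 5 3 -3 / 9 7 -3]. Elementwise product with the kernel and sum: 3·2 + -4·3 + 5·-1 + 3·3 + -3·-1 + 9·-2 + 7·1 + -3·3.

-19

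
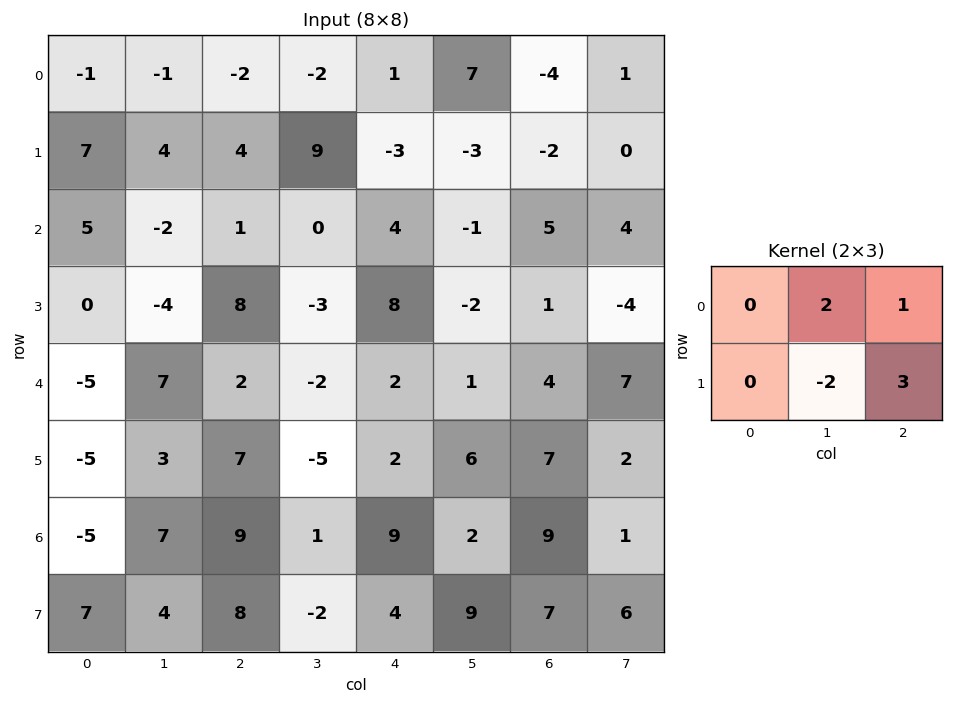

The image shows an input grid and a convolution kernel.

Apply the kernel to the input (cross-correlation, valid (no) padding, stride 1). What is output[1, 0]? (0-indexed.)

19

The receptive field on the input at this output position is [7 4 4 / 5 -2 1]. Elementwise product with the kernel and sum: 4·2 + 4·1 + -2·-2 + 1·3.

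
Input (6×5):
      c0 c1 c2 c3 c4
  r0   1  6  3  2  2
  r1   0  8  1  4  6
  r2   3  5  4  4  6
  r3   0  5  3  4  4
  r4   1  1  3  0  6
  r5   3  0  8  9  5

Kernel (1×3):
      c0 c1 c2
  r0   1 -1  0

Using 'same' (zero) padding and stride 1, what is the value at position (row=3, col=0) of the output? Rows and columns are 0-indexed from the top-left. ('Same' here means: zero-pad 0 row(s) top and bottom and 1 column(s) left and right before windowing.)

0

The receptive field on the zero-padded input at this output position is [0 0 5]. Elementwise product with the kernel and sum: 0·1 + 0·-1.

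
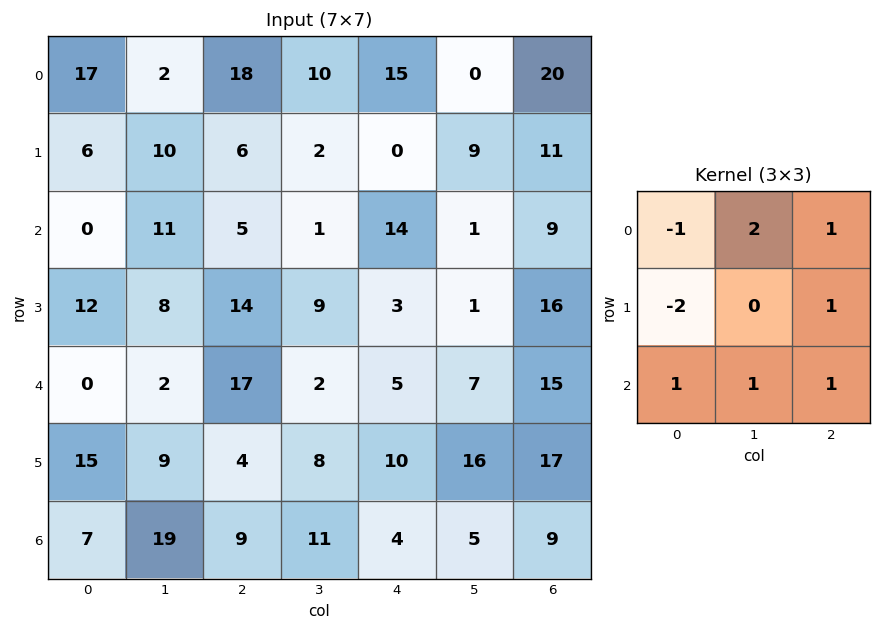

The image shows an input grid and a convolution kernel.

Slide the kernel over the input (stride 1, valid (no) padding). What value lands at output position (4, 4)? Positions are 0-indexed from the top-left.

39

The receptive field on the input at this output position is [5 7 15 / 10 16 17 / 4 5 9]. Elementwise product with the kernel and sum: 5·-1 + 7·2 + 15·1 + 10·-2 + 17·1 + 4·1 + 5·1 + 9·1.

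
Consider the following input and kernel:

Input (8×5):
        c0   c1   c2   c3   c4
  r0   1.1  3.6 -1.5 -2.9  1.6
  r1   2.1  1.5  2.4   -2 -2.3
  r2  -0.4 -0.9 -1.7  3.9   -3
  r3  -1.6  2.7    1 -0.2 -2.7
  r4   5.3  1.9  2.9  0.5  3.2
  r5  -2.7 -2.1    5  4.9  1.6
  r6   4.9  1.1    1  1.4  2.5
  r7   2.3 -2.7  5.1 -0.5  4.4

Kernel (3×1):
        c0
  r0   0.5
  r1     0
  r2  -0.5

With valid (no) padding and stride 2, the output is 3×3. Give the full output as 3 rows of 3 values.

Output[0,0]: The receptive field on the input at this output position is [1.1 / 2.1 / -0.4]. Elementwise product with the kernel and sum: 1.1·0.5 + -0.4·-0.5.
Output[0,1]: The receptive field on the input at this output position is [-1.5 / 2.4 / -1.7]. Elementwise product with the kernel and sum: -1.5·0.5 + -1.7·-0.5.

0.75 0.1 2.3
-2.85 -2.3 -3.1
0.2 0.95 0.35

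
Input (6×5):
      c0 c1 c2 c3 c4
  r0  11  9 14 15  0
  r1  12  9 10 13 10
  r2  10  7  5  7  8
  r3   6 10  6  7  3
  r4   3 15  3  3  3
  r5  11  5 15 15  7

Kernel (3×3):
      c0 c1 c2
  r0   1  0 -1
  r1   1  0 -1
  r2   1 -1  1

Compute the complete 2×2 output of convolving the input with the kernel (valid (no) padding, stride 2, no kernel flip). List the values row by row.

7 20
-4 3

Output[0,0]: The receptive field on the input at this output position is [11 9 14 / 12 9 10 / 10 7 5]. Elementwise product with the kernel and sum: 11·1 + 14·-1 + 12·1 + 10·-1 + 10·1 + 7·-1 + 5·1.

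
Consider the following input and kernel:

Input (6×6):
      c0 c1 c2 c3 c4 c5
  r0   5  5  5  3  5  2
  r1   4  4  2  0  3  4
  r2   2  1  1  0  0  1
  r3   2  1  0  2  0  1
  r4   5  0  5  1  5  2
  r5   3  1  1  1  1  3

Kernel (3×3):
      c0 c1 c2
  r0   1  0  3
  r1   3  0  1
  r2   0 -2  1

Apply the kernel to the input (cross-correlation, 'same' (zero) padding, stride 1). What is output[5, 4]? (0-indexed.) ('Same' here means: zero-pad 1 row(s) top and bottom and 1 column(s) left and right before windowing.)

13

The receptive field on the zero-padded input at this output position is [1 5 2 / 1 1 3 / 0 0 0]. Elementwise product with the kernel and sum: 1·1 + 2·3 + 1·3 + 3·1 + 0·-2 + 0·1.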